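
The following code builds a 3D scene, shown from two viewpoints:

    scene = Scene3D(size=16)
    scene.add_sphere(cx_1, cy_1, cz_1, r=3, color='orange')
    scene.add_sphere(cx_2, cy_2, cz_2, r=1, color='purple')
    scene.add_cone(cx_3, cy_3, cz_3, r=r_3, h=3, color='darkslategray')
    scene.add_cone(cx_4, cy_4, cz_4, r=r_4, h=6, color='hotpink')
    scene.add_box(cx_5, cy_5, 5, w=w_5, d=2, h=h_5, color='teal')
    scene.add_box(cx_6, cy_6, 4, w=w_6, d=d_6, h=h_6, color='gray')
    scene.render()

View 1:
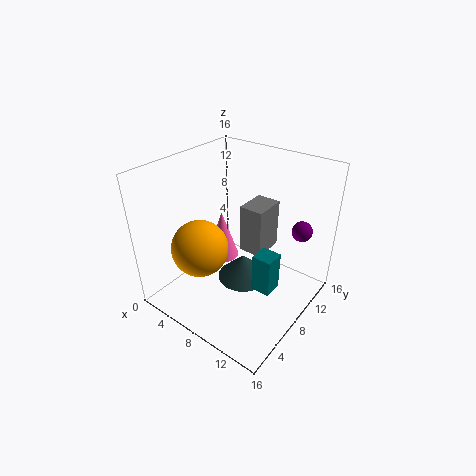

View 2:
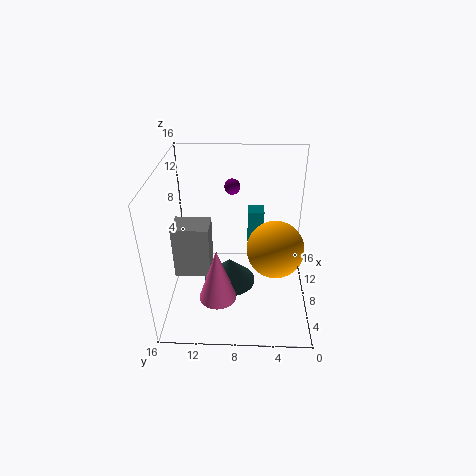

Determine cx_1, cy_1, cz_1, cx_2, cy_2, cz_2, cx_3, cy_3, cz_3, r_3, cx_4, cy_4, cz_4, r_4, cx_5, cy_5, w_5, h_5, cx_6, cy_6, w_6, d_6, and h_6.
cx_1 = 6; cy_1 = 4; cz_1 = 8; cx_2 = 15; cy_2 = 9; cz_2 = 11; cx_3 = 8; cy_3 = 9; cz_3 = 2; r_3 = 3; cx_4 = 4; cy_4 = 10; cz_4 = 3; r_4 = 2; cx_5 = 12; cy_5 = 5; w_5 = 2; h_5 = 4; cx_6 = 6; cy_6 = 11; w_6 = 3; d_6 = 4; h_6 = 6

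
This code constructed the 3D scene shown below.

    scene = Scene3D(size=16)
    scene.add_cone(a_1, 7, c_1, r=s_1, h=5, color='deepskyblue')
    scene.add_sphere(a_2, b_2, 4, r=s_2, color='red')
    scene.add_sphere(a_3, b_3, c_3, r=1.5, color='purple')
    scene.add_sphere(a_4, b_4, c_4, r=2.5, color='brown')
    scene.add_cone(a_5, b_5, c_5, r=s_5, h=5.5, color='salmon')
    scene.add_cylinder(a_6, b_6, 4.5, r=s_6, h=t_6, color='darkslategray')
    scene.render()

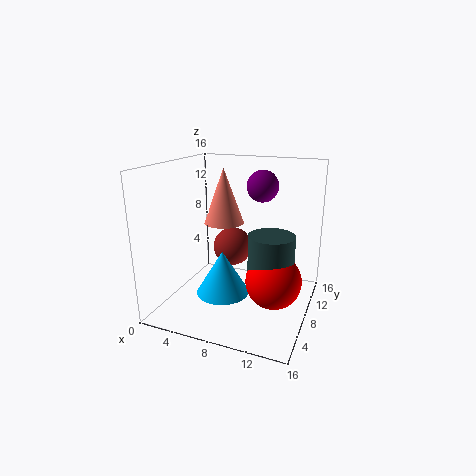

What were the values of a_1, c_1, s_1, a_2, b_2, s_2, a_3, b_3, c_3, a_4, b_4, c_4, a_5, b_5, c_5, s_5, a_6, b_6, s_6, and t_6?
a_1 = 6.5, c_1 = 1.5, s_1 = 3, a_2 = 12.5, b_2 = 7, s_2 = 3, a_3 = 11.5, b_3 = 5.5, c_3 = 14.5, a_4 = 5, b_4 = 13.5, c_4 = 4.5, a_5 = 7.5, b_5 = 5.5, c_5 = 10.5, s_5 = 2, a_6 = 12, b_6 = 7.5, s_6 = 2.5, t_6 = 4.5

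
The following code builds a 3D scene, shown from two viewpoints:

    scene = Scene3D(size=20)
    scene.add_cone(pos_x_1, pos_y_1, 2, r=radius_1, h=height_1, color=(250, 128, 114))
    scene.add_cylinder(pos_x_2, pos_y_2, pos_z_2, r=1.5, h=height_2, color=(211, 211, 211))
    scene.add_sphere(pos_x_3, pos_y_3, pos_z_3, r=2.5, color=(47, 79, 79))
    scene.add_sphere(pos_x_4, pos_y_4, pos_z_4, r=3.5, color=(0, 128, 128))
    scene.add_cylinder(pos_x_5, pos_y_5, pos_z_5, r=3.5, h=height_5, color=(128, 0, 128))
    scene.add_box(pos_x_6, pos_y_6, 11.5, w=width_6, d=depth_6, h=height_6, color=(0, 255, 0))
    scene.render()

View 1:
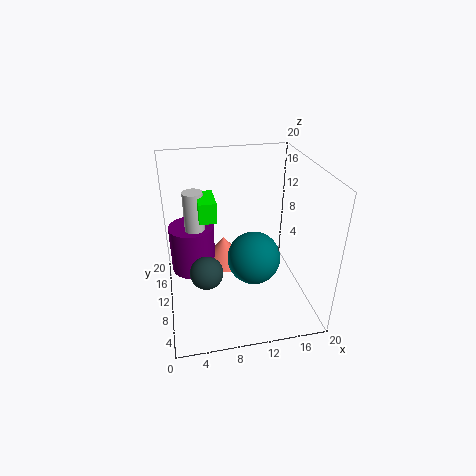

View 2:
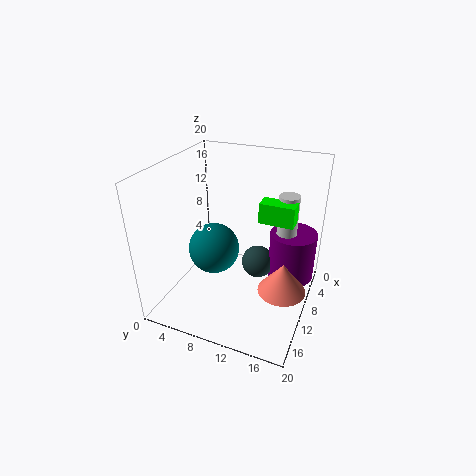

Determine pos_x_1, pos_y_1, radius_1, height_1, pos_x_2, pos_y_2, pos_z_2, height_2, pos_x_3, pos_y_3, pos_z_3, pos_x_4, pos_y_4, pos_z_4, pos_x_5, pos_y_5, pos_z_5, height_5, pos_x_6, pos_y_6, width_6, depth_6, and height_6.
pos_x_1 = 9, pos_y_1 = 16.5, radius_1 = 3.5, height_1 = 4.5, pos_x_2 = 4.5, pos_y_2 = 15.5, pos_z_2 = 7, height_2 = 8, pos_x_3 = 5.5, pos_y_3 = 11.5, pos_z_3 = 3.5, pos_x_4 = 11.5, pos_y_4 = 7, pos_z_4 = 8.5, pos_x_5 = 4, pos_y_5 = 16.5, pos_z_5 = 1.5, height_5 = 7.5, pos_x_6 = 5, pos_y_6 = 12, width_6 = 2.5, depth_6 = 5, height_6 = 3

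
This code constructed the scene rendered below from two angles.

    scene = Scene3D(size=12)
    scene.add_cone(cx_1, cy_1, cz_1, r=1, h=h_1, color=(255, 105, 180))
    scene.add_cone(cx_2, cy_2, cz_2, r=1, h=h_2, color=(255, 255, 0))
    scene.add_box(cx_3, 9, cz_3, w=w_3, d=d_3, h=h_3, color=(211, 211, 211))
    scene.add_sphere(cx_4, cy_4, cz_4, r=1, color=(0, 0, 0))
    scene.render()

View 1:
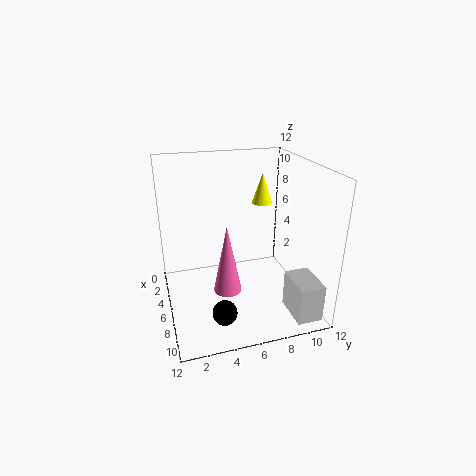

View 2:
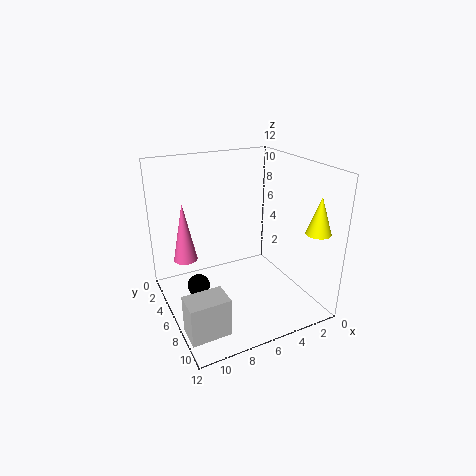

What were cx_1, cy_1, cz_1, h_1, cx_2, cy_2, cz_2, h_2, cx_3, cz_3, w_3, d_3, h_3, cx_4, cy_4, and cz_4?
cx_1 = 10; cy_1 = 4; cz_1 = 4; h_1 = 5; cx_2 = 1; cy_2 = 10; cz_2 = 7; h_2 = 3; cx_3 = 9; cz_3 = 1; w_3 = 3; d_3 = 2; h_3 = 3; cx_4 = 9; cy_4 = 4; cz_4 = 1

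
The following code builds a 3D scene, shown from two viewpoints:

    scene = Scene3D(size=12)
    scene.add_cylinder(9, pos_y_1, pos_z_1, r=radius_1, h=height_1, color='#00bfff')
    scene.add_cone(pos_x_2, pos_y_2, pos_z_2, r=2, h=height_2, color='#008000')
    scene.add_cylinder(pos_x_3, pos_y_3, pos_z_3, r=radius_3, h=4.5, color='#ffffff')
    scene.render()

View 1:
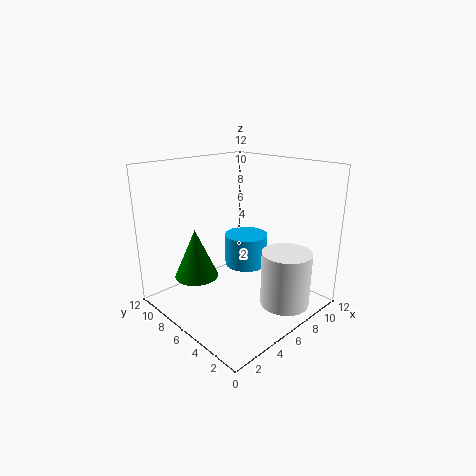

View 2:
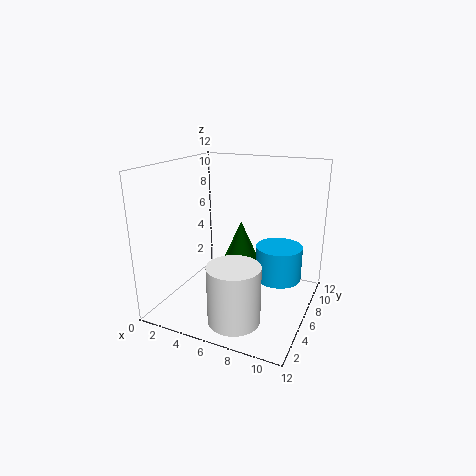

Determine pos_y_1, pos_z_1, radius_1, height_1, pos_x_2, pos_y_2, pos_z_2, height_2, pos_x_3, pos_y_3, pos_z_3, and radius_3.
pos_y_1 = 8, pos_z_1 = 2, radius_1 = 2, height_1 = 3, pos_x_2 = 4.5, pos_y_2 = 10, pos_z_2 = 1.5, height_2 = 4.5, pos_x_3 = 7.5, pos_y_3 = 2, pos_z_3 = 1, radius_3 = 2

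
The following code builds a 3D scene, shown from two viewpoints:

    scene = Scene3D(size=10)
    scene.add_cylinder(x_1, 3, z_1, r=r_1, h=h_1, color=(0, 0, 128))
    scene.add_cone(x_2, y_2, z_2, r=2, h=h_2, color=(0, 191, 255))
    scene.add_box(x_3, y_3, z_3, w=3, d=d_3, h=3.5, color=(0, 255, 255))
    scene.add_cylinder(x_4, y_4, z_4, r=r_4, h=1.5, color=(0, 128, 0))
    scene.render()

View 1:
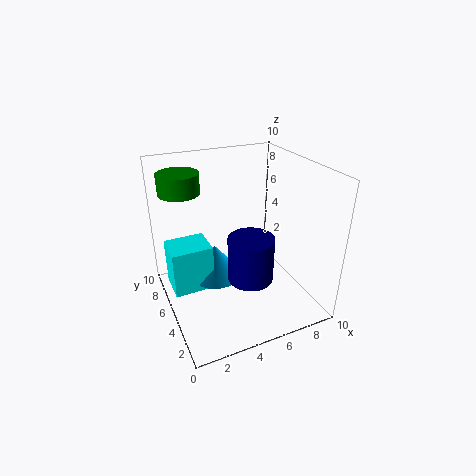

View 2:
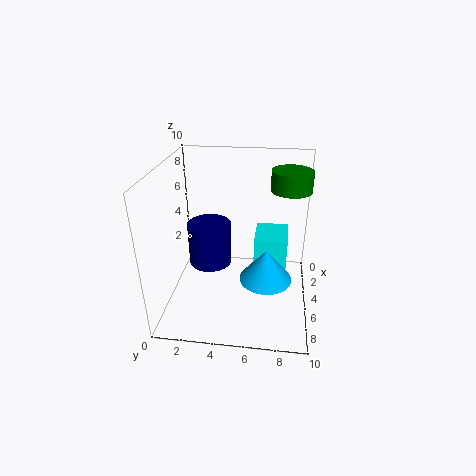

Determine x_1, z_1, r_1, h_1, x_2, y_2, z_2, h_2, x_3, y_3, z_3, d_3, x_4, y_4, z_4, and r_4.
x_1 = 5; z_1 = 3; r_1 = 1.5; h_1 = 3; x_2 = 4; y_2 = 7; z_2 = 1; h_2 = 2.5; x_3 = 0.5; y_3 = 6; z_3 = 0.5; d_3 = 2.5; x_4 = 2; y_4 = 8.5; z_4 = 7.5; r_4 = 1.5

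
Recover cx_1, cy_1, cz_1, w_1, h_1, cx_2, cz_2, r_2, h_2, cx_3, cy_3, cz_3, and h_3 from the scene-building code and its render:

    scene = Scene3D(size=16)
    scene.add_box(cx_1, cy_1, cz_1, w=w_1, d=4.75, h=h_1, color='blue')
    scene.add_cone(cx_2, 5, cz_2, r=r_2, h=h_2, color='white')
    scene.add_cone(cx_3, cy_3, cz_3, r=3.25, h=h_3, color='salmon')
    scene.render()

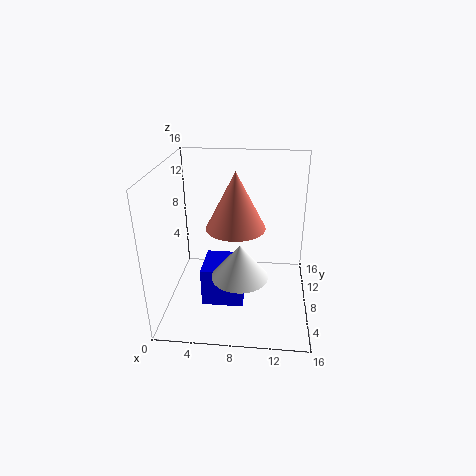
cx_1 = 4; cy_1 = 5.75; cz_1 = 0.25; w_1 = 4.75; h_1 = 4.5; cx_2 = 8.5; cz_2 = 5; r_2 = 3; h_2 = 3.75; cx_3 = 7.75; cy_3 = 8; cz_3 = 9.25; h_3 = 6.25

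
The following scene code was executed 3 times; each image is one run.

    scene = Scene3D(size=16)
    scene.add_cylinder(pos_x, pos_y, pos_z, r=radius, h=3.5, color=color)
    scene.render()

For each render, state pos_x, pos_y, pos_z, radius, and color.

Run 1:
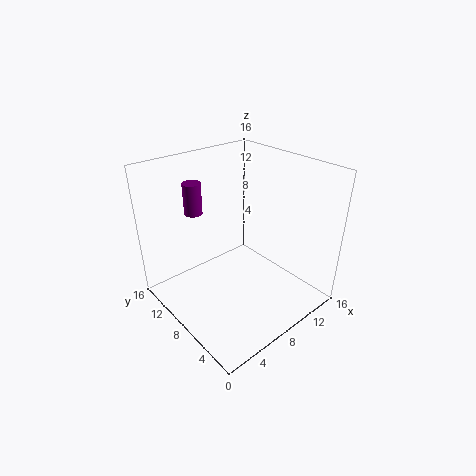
pos_x = 5
pos_y = 12
pos_z = 10.5
radius = 1
color = 'purple'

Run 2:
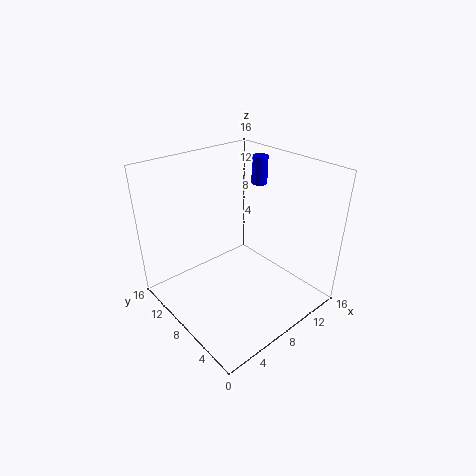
pos_x = 15
pos_y = 12
pos_z = 11.5
radius = 1
color = 'blue'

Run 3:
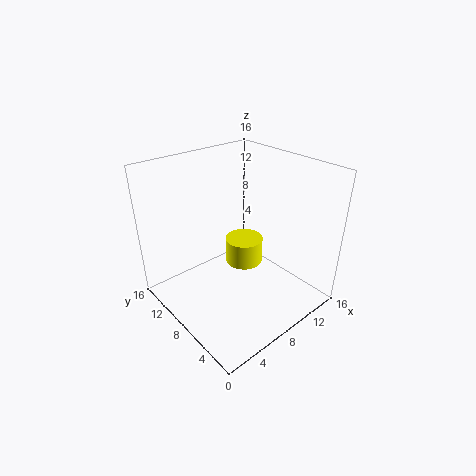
pos_x = 13
pos_y = 12.5
pos_z = 0.5
radius = 2.5
color = 'yellow'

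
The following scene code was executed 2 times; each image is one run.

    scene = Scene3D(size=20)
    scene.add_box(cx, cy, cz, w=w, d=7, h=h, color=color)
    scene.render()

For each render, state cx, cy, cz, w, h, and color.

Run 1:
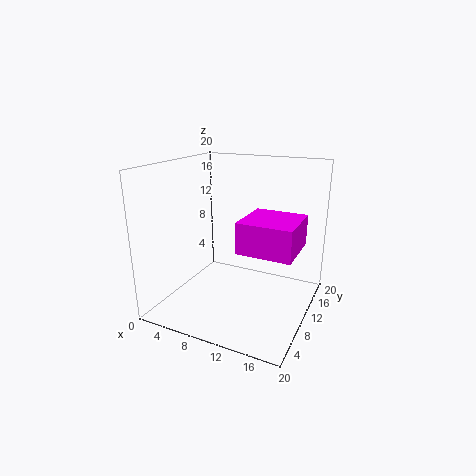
cx = 12
cy = 5
cz = 10
w = 7
h = 4
color = 'magenta'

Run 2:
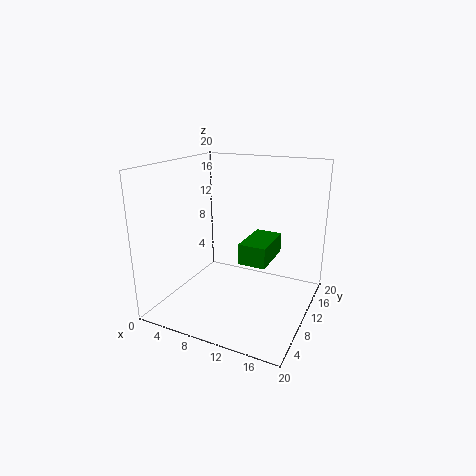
cx = 10
cy = 10
cz = 6
w = 4
h = 3
color = 'green'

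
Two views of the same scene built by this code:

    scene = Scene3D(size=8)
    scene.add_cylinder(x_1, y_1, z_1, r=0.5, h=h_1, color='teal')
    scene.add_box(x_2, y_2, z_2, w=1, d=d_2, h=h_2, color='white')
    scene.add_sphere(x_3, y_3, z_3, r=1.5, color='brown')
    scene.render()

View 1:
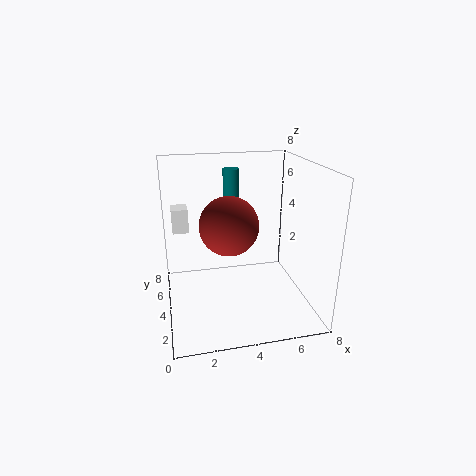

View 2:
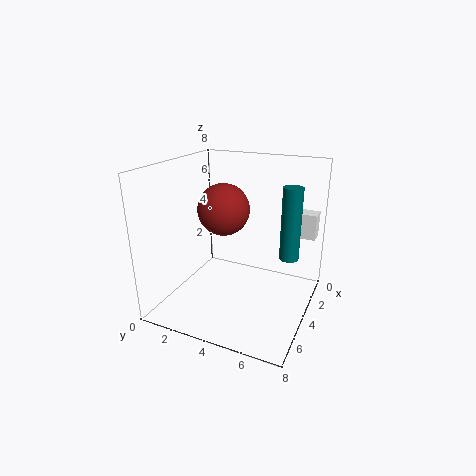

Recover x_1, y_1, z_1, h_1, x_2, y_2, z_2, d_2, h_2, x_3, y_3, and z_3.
x_1 = 4.25; y_1 = 7; z_1 = 3.5; h_1 = 3.75; x_2 = 0.5; y_2 = 6.5; z_2 = 3.5; d_2 = 1.25; h_2 = 1.5; x_3 = 3.25; y_3 = 2.75; z_3 = 5.25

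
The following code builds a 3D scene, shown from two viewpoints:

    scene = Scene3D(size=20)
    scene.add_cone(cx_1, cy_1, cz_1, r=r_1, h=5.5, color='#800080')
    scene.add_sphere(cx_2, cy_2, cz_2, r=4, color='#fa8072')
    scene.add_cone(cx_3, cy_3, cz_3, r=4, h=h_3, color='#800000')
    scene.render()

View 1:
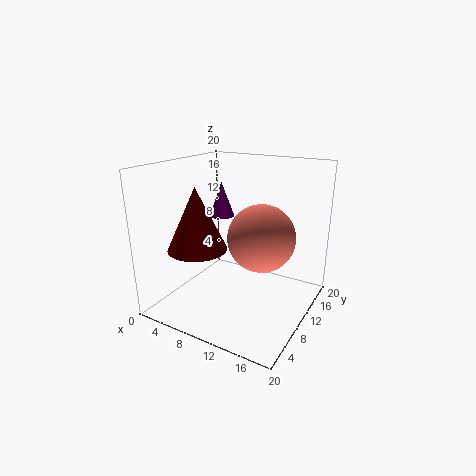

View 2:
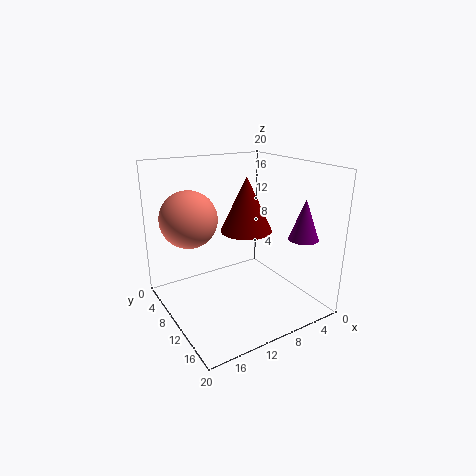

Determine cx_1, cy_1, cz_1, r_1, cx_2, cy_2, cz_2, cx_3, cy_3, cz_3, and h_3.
cx_1 = 3.5; cy_1 = 16; cz_1 = 10.5; r_1 = 2; cx_2 = 15.5; cy_2 = 6; cz_2 = 12.5; cx_3 = 6; cy_3 = 6; cz_3 = 9; h_3 = 8.5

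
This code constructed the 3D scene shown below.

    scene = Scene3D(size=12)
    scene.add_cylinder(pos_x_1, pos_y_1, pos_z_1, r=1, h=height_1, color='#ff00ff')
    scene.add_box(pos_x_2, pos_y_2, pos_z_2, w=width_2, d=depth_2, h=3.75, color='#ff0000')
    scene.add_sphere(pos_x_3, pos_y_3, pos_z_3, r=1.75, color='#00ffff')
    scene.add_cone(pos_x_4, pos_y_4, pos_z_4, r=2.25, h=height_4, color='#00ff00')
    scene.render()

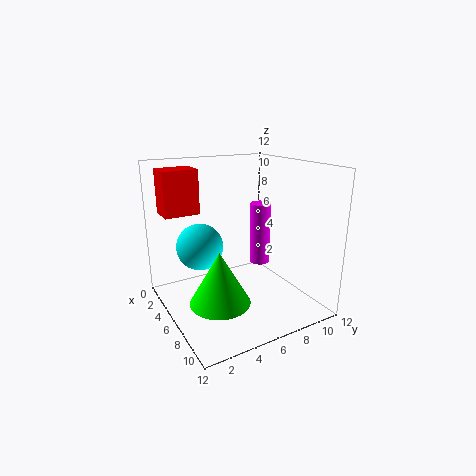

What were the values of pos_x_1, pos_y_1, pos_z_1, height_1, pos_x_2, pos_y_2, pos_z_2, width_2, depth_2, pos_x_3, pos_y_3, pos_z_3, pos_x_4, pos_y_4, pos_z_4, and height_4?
pos_x_1 = 3; pos_y_1 = 10.25; pos_z_1 = 1.75; height_1 = 6; pos_x_2 = 1.25; pos_y_2 = 0.75; pos_z_2 = 7.75; width_2 = 2.25; depth_2 = 3; pos_x_3 = 6.75; pos_y_3 = 2.25; pos_z_3 = 6.25; pos_x_4 = 9; pos_y_4 = 2.75; pos_z_4 = 2.5; height_4 = 4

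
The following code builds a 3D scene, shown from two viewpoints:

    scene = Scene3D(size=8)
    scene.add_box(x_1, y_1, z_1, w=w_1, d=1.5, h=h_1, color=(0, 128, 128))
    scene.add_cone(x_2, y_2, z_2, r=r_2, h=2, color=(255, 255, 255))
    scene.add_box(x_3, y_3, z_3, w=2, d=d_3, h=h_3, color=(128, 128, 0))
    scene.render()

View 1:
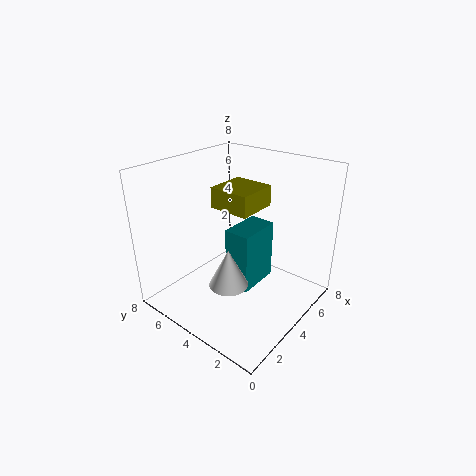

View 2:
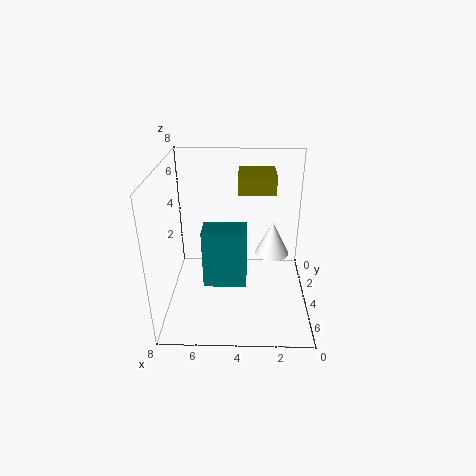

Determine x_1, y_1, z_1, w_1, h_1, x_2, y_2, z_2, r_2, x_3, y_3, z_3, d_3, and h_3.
x_1 = 3.5, y_1 = 3, z_1 = 1, w_1 = 2.5, h_1 = 3.5, x_2 = 2, y_2 = 3, z_2 = 2.5, r_2 = 1, x_3 = 2, y_3 = 2, z_3 = 6.5, d_3 = 2, h_3 = 1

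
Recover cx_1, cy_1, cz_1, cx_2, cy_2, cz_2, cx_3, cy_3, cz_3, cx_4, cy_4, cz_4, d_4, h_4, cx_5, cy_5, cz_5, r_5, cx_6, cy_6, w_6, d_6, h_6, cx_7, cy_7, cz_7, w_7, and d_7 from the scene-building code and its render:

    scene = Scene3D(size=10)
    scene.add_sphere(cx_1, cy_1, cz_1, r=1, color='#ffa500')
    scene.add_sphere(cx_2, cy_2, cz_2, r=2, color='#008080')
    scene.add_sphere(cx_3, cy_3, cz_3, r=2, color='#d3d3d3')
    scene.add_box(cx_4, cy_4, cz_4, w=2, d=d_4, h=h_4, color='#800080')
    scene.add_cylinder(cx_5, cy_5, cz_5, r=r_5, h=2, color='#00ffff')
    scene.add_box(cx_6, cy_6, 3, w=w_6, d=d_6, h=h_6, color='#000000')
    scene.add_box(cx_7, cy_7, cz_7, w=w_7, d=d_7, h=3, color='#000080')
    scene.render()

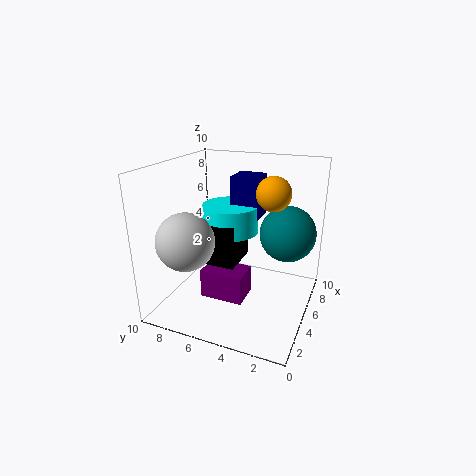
cx_1 = 3, cy_1 = 2, cz_1 = 9, cx_2 = 7, cy_2 = 2, cz_2 = 5, cx_3 = 3, cy_3 = 8, cz_3 = 5, cx_4 = 3, cy_4 = 4, cz_4 = 1, d_4 = 3, h_4 = 2, cx_5 = 6, cy_5 = 6, cz_5 = 5, r_5 = 2, cx_6 = 4, cy_6 = 5, w_6 = 3, d_6 = 3, h_6 = 3, cx_7 = 6, cy_7 = 4, cz_7 = 6, w_7 = 2, d_7 = 2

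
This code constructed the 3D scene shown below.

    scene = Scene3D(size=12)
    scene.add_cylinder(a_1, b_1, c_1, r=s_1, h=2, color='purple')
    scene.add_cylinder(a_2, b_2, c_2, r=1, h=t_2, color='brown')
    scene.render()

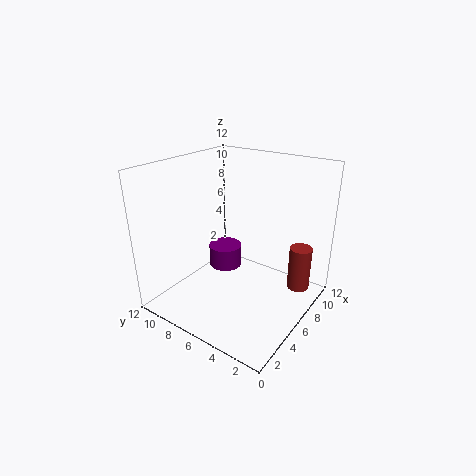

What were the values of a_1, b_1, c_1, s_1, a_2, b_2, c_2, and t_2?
a_1 = 7.5, b_1 = 8.5, c_1 = 2, s_1 = 1.5, a_2 = 10, b_2 = 2, c_2 = 0.5, t_2 = 4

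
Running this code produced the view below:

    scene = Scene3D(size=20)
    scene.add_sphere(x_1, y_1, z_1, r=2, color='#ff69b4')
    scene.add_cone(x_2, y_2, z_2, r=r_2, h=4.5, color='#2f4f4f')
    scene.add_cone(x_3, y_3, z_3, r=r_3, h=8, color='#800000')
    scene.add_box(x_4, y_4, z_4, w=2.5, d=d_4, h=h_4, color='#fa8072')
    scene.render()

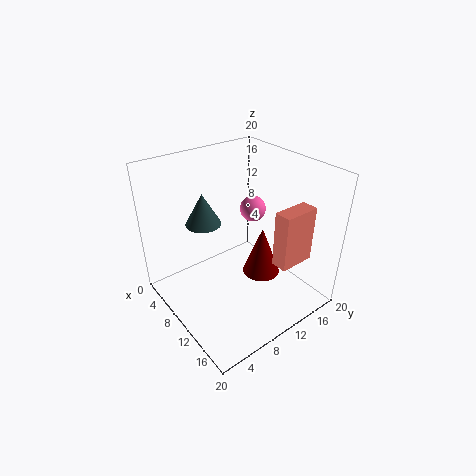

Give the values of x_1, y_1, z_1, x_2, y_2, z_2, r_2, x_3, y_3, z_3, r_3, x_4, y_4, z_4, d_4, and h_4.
x_1 = 6
y_1 = 16
z_1 = 11
x_2 = 6
y_2 = 7
z_2 = 11.5
r_2 = 2.5
x_3 = 8.5
y_3 = 16
z_3 = 0.5
r_3 = 3
x_4 = 12.5
y_4 = 14.5
z_4 = 5
d_4 = 5.5
h_4 = 8.5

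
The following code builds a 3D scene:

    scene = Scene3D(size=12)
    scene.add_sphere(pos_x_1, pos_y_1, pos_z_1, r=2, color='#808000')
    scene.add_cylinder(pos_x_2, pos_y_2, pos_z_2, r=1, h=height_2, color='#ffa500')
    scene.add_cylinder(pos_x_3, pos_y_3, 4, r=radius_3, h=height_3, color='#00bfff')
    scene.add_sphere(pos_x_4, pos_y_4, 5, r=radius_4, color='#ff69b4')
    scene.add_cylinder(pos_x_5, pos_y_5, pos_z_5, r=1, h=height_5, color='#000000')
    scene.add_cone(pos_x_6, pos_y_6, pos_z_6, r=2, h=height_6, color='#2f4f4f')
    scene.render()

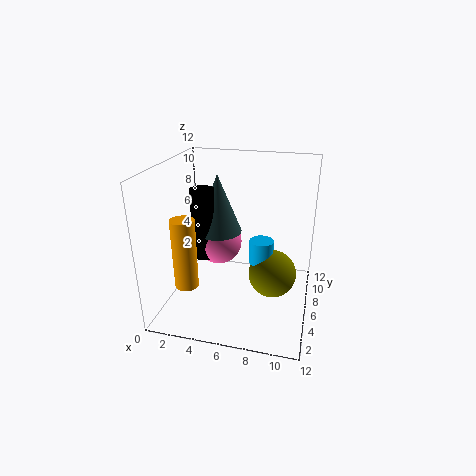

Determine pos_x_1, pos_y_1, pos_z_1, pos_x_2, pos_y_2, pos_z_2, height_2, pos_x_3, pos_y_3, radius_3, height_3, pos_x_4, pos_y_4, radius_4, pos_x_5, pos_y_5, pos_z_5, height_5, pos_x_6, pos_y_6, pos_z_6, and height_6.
pos_x_1 = 9
pos_y_1 = 6
pos_z_1 = 3
pos_x_2 = 2
pos_y_2 = 4
pos_z_2 = 2
height_2 = 6
pos_x_3 = 8
pos_y_3 = 6
radius_3 = 1
height_3 = 2
pos_x_4 = 4
pos_y_4 = 7
radius_4 = 2
pos_x_5 = 3
pos_y_5 = 6
pos_z_5 = 4
height_5 = 6
pos_x_6 = 4
pos_y_6 = 7
pos_z_6 = 6
height_6 = 5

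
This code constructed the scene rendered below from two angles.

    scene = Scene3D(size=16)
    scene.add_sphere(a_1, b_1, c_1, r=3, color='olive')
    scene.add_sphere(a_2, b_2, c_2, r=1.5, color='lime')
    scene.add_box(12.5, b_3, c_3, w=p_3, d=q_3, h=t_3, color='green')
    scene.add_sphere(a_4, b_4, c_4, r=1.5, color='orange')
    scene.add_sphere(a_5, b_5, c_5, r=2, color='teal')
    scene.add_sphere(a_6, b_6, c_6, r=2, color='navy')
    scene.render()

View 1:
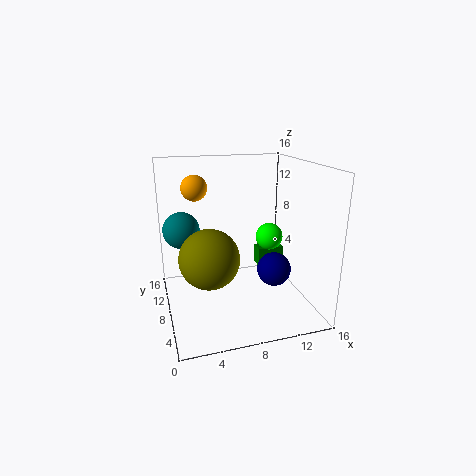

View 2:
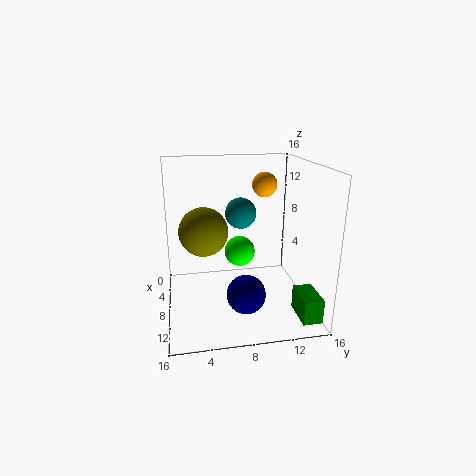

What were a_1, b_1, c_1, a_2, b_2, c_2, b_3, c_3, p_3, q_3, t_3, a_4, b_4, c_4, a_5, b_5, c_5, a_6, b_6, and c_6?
a_1 = 4
b_1 = 4.5
c_1 = 7.5
a_2 = 11.5
b_2 = 7.5
c_2 = 8
b_3 = 13
c_3 = 1.5
p_3 = 3.5
q_3 = 2
t_3 = 2.5
a_4 = 4
b_4 = 12
c_4 = 13
a_5 = 2
b_5 = 9.5
c_5 = 9
a_6 = 12.5
b_6 = 8
c_6 = 3.5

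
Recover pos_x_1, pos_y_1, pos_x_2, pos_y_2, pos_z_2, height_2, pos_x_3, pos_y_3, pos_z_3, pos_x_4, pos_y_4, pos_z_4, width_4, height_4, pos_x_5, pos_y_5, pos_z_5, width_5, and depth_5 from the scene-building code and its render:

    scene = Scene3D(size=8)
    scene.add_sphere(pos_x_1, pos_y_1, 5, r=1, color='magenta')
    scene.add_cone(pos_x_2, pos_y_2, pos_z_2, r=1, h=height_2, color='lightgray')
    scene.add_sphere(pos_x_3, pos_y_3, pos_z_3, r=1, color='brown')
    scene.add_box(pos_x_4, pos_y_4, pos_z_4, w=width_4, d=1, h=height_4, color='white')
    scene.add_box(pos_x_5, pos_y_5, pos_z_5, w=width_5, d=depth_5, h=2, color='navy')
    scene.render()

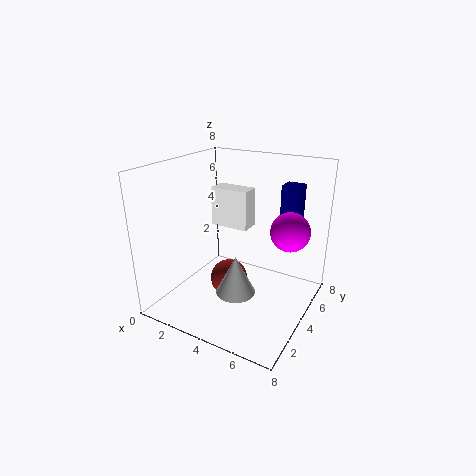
pos_x_1 = 7, pos_y_1 = 4, pos_x_2 = 5, pos_y_2 = 2, pos_z_2 = 2, height_2 = 2, pos_x_3 = 4, pos_y_3 = 3, pos_z_3 = 2, pos_x_4 = 3, pos_y_4 = 3, pos_z_4 = 5, width_4 = 2, height_4 = 2, pos_x_5 = 6, pos_y_5 = 5, pos_z_5 = 5, width_5 = 1, depth_5 = 1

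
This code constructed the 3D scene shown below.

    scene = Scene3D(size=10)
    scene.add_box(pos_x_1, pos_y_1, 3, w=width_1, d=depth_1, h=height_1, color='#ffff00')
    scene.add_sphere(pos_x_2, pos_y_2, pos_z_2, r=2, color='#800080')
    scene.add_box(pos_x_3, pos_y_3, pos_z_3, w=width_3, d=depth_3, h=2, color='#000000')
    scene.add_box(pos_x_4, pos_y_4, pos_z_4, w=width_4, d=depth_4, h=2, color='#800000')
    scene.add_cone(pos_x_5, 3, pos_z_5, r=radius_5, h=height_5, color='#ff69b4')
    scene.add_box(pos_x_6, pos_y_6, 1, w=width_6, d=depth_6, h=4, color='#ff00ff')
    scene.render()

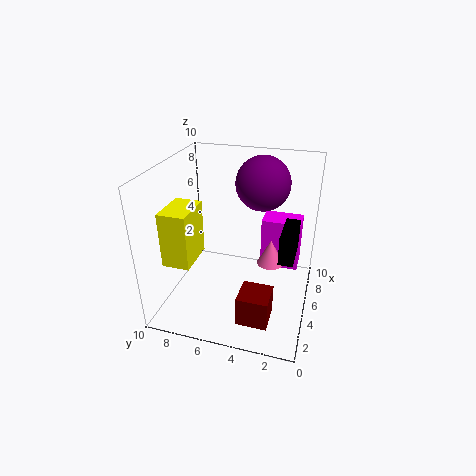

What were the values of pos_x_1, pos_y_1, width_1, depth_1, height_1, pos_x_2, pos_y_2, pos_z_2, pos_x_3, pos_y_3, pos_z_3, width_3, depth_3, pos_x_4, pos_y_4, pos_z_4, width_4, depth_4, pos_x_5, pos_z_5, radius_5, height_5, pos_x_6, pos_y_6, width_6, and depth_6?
pos_x_1 = 3; pos_y_1 = 8; width_1 = 3; depth_1 = 2; height_1 = 4; pos_x_2 = 8; pos_y_2 = 4; pos_z_2 = 8; pos_x_3 = 4; pos_y_3 = 1; pos_z_3 = 4; width_3 = 3; depth_3 = 1; pos_x_4 = 1; pos_y_4 = 2; pos_z_4 = 1; width_4 = 2; depth_4 = 2; pos_x_5 = 7; pos_z_5 = 2; radius_5 = 1; height_5 = 2; pos_x_6 = 8; pos_y_6 = 1; width_6 = 2; depth_6 = 3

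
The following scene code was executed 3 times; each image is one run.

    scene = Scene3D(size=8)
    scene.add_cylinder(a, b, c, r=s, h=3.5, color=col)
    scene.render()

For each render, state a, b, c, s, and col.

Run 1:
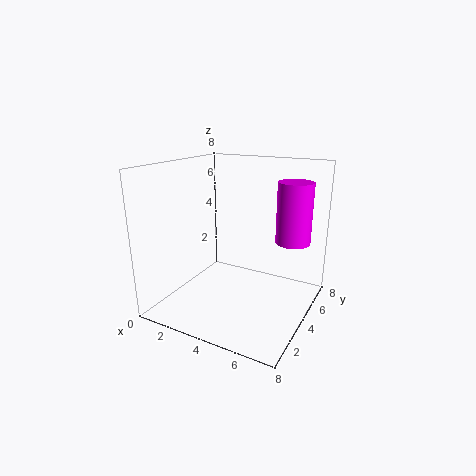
a = 6.5, b = 6, c = 3.5, s = 1, col = 'magenta'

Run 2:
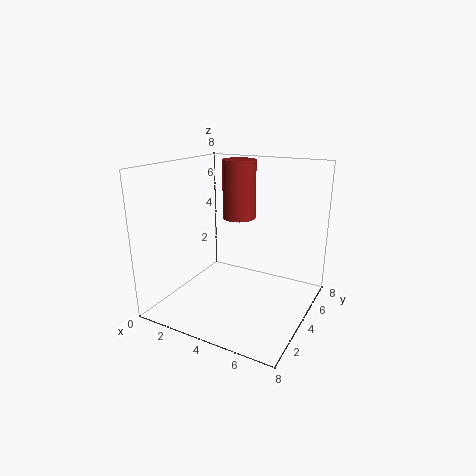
a = 3, b = 6, c = 4.5, s = 1, col = 'brown'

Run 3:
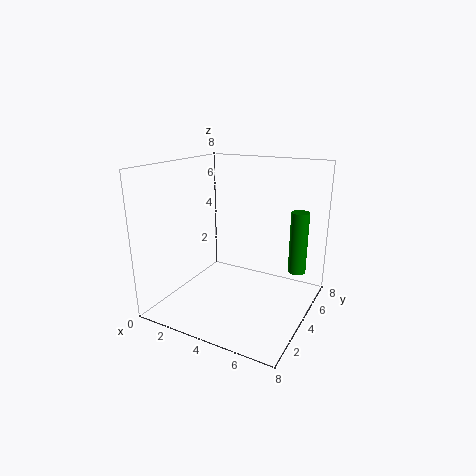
a = 7, b = 5.5, c = 2, s = 0.5, col = 'green'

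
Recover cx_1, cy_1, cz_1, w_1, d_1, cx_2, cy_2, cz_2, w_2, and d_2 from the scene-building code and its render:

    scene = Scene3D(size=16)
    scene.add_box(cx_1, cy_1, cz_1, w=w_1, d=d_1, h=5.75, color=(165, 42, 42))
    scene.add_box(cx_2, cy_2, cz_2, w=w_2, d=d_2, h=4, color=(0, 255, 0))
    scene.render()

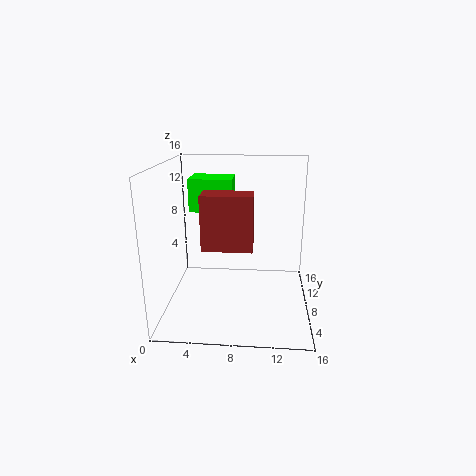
cx_1 = 4.5, cy_1 = 4.5, cz_1 = 7.75, w_1 = 5.25, d_1 = 2.75, cx_2 = 1.75, cy_2 = 11.5, cz_2 = 9.75, w_2 = 5.25, d_2 = 4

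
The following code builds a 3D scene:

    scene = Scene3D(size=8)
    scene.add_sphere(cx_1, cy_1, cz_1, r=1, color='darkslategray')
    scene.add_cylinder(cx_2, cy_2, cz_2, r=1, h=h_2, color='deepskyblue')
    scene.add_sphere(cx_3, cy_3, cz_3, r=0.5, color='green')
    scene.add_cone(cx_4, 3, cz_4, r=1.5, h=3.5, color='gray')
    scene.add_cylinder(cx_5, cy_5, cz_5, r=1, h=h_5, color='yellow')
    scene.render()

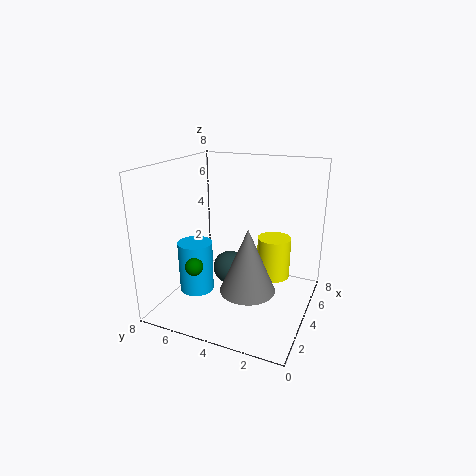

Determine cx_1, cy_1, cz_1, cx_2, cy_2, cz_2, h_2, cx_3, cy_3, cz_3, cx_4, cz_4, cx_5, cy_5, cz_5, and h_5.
cx_1 = 5; cy_1 = 5; cz_1 = 1.5; cx_2 = 3.5; cy_2 = 6.5; cz_2 = 0.5; h_2 = 3; cx_3 = 2.5; cy_3 = 6; cz_3 = 2.5; cx_4 = 3; cz_4 = 1.5; cx_5 = 6; cy_5 = 2.5; cz_5 = 1; h_5 = 2.5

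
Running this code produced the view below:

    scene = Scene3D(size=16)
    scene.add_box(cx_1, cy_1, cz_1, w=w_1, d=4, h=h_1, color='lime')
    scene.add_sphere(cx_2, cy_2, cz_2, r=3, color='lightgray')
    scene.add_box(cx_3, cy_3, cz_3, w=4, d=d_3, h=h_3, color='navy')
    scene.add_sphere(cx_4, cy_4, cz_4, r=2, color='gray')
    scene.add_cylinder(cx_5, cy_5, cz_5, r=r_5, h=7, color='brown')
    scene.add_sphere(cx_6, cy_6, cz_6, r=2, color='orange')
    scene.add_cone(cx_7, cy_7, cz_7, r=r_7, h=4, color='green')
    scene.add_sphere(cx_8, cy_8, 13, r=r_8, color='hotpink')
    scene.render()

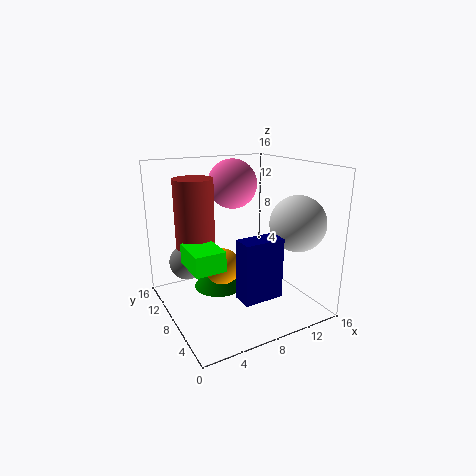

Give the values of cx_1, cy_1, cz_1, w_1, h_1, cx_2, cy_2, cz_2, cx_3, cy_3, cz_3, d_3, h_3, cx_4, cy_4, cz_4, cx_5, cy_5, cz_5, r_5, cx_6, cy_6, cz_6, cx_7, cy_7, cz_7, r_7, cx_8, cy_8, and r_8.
cx_1 = 1, cy_1 = 3, cz_1 = 7, w_1 = 3, h_1 = 2, cx_2 = 13, cy_2 = 4, cz_2 = 10, cx_3 = 5, cy_3 = 1, cz_3 = 4, d_3 = 2, h_3 = 6, cx_4 = 3, cy_4 = 11, cz_4 = 5, cx_5 = 3, cy_5 = 8, cz_5 = 8, r_5 = 2, cx_6 = 6, cy_6 = 8, cz_6 = 5, cx_7 = 7, cy_7 = 11, cz_7 = 1, r_7 = 3, cx_8 = 10, cy_8 = 13, r_8 = 3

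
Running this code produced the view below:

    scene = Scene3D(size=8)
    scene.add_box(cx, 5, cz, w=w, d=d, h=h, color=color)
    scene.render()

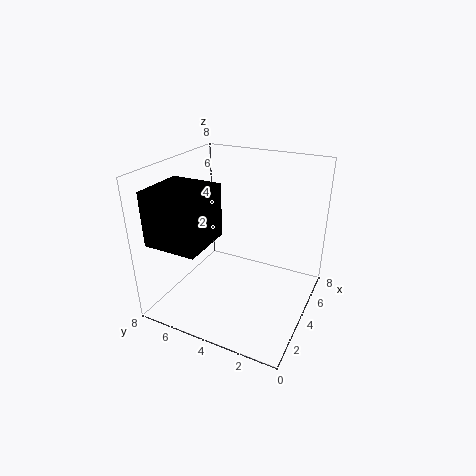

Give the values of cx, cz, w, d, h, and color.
cx = 1, cz = 4, w = 3, d = 3, h = 3, color = 'black'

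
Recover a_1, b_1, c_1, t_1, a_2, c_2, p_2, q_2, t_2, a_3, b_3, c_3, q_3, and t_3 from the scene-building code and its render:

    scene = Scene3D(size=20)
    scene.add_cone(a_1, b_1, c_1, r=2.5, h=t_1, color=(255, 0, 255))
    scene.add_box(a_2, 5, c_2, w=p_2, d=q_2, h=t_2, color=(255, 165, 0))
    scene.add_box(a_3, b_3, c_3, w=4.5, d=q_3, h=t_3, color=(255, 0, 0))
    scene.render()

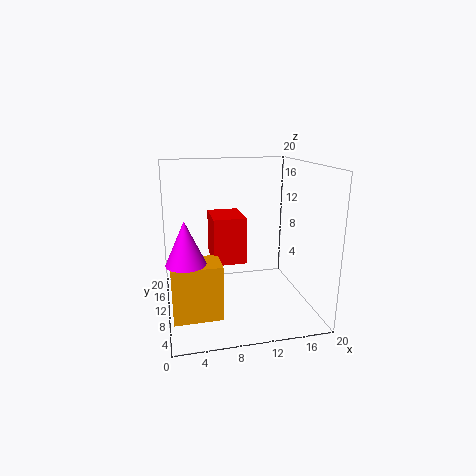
a_1 = 2.5, b_1 = 6, c_1 = 8.5, t_1 = 5.5, a_2 = 0.5, c_2 = 0.5, p_2 = 6.5, q_2 = 4.5, t_2 = 7.5, a_3 = 6.5, b_3 = 9, c_3 = 6.5, q_3 = 6, t_3 = 6.5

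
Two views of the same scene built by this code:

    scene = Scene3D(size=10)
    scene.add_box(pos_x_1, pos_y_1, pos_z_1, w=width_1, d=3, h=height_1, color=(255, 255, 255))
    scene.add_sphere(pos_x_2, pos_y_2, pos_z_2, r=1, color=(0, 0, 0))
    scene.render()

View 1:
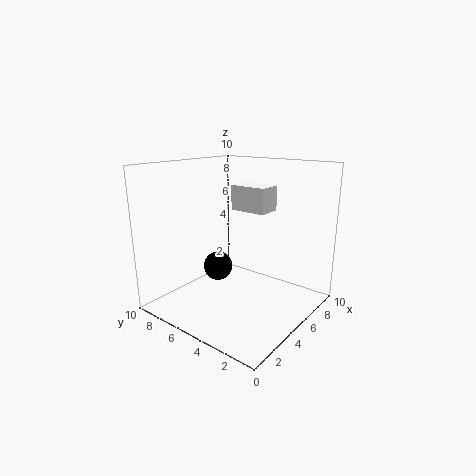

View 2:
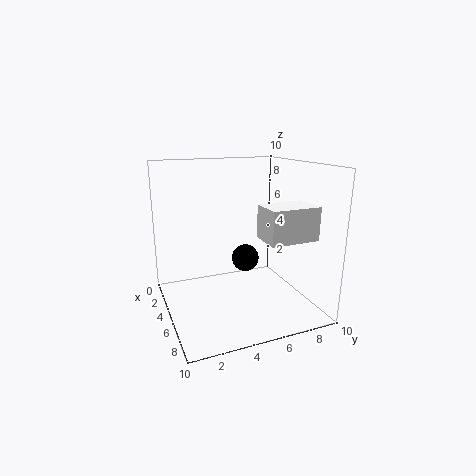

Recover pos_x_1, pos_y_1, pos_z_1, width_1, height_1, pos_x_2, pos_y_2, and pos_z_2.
pos_x_1 = 8
pos_y_1 = 5
pos_z_1 = 6
width_1 = 2
height_1 = 2
pos_x_2 = 4
pos_y_2 = 6
pos_z_2 = 3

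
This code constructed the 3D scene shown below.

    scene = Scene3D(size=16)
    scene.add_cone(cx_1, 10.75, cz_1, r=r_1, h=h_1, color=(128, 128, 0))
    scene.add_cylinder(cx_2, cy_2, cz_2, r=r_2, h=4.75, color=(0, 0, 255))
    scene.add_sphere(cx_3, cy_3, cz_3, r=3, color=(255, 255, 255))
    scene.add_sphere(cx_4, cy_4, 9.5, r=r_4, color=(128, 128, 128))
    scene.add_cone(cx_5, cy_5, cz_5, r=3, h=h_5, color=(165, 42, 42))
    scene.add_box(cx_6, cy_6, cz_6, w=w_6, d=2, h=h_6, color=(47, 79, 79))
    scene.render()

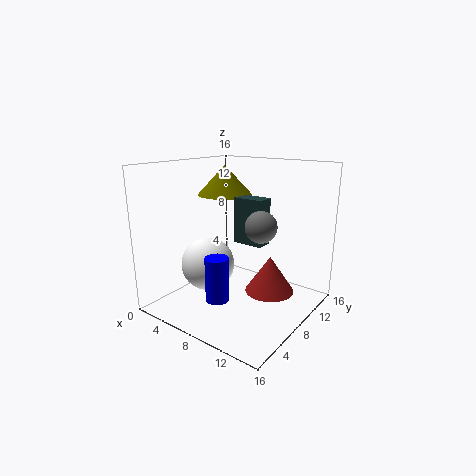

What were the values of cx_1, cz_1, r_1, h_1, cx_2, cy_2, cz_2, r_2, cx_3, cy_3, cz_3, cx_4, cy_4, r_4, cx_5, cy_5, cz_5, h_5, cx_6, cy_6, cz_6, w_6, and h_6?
cx_1 = 4, cz_1 = 12, r_1 = 3.25, h_1 = 3.5, cx_2 = 8.25, cy_2 = 4, cz_2 = 2.25, r_2 = 1.25, cx_3 = 5, cy_3 = 6.25, cz_3 = 4.75, cx_4 = 10.5, cy_4 = 8.75, r_4 = 1.75, cx_5 = 9.75, cy_5 = 12.25, cz_5 = 0.25, h_5 = 4.5, cx_6 = 6.75, cy_6 = 9, cz_6 = 7, w_6 = 3.5, h_6 = 5.25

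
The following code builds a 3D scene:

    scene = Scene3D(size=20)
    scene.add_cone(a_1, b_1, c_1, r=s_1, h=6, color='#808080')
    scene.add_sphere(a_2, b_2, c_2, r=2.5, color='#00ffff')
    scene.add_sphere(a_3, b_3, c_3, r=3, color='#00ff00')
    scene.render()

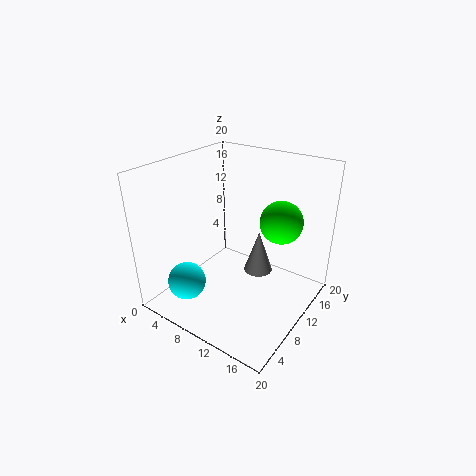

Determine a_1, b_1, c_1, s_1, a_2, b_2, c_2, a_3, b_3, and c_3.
a_1 = 12.5, b_1 = 11.5, c_1 = 5, s_1 = 2, a_2 = 6.5, b_2 = 3, c_2 = 5.5, a_3 = 14.5, b_3 = 14, c_3 = 12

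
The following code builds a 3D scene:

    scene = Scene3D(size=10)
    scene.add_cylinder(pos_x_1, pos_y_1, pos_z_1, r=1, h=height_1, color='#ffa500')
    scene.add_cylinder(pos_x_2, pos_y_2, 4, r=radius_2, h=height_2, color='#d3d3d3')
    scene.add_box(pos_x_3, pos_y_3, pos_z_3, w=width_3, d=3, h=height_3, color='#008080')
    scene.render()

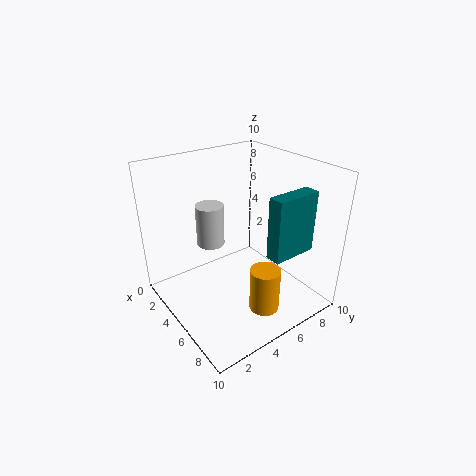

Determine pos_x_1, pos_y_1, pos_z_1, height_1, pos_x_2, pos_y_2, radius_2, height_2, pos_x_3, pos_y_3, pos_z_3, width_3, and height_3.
pos_x_1 = 8, pos_y_1 = 5, pos_z_1 = 1, height_1 = 3, pos_x_2 = 3, pos_y_2 = 4, radius_2 = 1, height_2 = 3, pos_x_3 = 8, pos_y_3 = 5, pos_z_3 = 5, width_3 = 1, height_3 = 4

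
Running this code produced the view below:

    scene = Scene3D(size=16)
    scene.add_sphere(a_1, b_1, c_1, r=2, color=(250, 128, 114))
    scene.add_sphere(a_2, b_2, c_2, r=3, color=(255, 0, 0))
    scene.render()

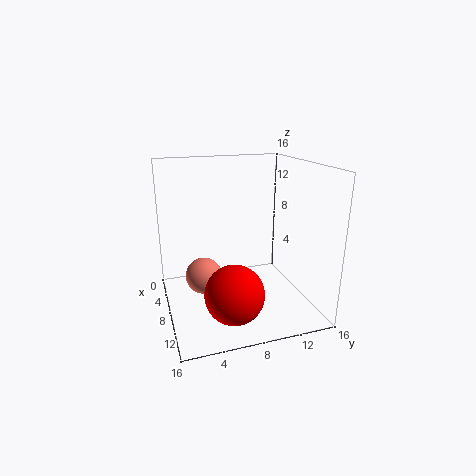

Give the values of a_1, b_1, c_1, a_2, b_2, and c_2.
a_1 = 8
b_1 = 4
c_1 = 4
a_2 = 13
b_2 = 6
c_2 = 4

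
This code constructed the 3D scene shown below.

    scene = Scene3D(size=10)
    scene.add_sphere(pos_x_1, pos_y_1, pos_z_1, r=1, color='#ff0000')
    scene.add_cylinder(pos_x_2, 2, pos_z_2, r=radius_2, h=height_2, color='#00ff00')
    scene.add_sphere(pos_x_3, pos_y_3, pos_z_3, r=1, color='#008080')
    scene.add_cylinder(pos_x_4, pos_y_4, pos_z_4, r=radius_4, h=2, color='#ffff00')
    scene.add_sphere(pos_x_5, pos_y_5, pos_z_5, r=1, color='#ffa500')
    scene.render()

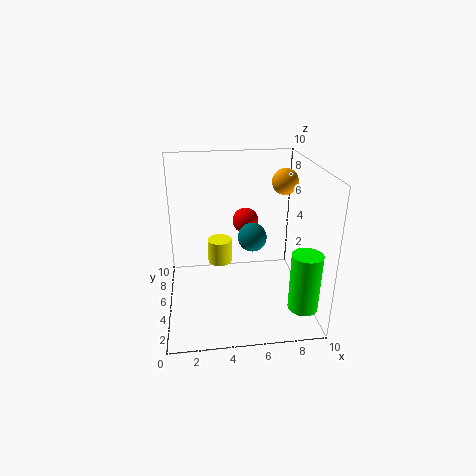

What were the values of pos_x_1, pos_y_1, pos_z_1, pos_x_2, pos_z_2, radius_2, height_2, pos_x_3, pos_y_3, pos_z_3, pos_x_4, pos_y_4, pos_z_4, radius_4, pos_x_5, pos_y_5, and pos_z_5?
pos_x_1 = 6; pos_y_1 = 8; pos_z_1 = 5; pos_x_2 = 9; pos_z_2 = 1; radius_2 = 1; height_2 = 4; pos_x_3 = 6; pos_y_3 = 5; pos_z_3 = 5; pos_x_4 = 4; pos_y_4 = 9; pos_z_4 = 1; radius_4 = 1; pos_x_5 = 9; pos_y_5 = 8; pos_z_5 = 8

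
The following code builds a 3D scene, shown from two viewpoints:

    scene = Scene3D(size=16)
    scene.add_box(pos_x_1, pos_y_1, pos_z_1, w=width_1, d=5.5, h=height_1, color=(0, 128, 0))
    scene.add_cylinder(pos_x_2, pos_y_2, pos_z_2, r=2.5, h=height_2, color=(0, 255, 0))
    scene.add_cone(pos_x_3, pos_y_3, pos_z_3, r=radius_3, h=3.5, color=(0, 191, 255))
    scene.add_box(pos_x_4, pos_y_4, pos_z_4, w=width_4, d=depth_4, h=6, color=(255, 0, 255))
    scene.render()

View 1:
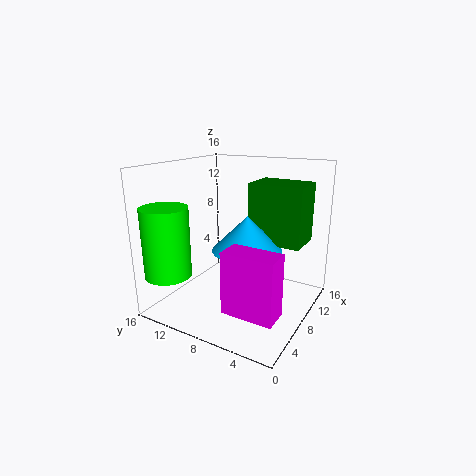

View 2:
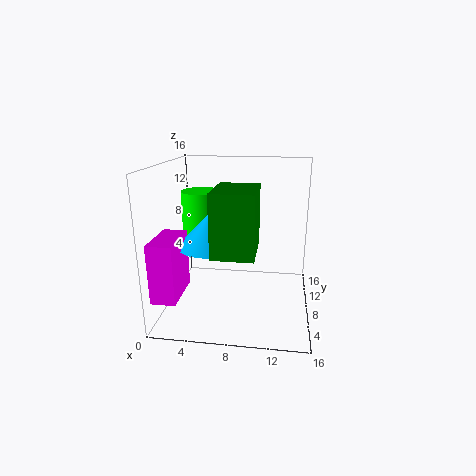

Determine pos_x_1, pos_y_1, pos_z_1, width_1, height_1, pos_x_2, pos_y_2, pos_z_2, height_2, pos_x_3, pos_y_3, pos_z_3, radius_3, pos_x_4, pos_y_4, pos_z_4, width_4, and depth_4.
pos_x_1 = 6.5
pos_y_1 = 0.5
pos_z_1 = 8.5
width_1 = 4
height_1 = 6
pos_x_2 = 2.5
pos_y_2 = 13.5
pos_z_2 = 4.5
height_2 = 7.5
pos_x_3 = 5.5
pos_y_3 = 5.5
pos_z_3 = 8
radius_3 = 3.5
pos_x_4 = 0.5
pos_y_4 = 0.5
pos_z_4 = 3.5
width_4 = 2.5
depth_4 = 5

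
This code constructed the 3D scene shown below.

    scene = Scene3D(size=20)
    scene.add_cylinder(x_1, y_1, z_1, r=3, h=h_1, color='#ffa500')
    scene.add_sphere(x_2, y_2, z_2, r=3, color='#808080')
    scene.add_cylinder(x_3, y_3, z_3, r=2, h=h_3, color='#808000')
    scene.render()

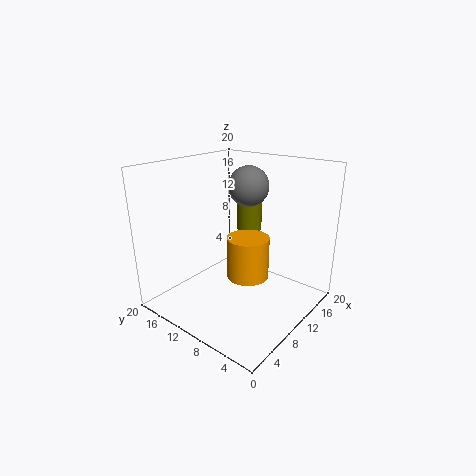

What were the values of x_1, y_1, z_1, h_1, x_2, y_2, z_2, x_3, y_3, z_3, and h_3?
x_1 = 11, y_1 = 9, z_1 = 4, h_1 = 6, x_2 = 15, y_2 = 12, z_2 = 16, x_3 = 18, y_3 = 14, z_3 = 8, h_3 = 5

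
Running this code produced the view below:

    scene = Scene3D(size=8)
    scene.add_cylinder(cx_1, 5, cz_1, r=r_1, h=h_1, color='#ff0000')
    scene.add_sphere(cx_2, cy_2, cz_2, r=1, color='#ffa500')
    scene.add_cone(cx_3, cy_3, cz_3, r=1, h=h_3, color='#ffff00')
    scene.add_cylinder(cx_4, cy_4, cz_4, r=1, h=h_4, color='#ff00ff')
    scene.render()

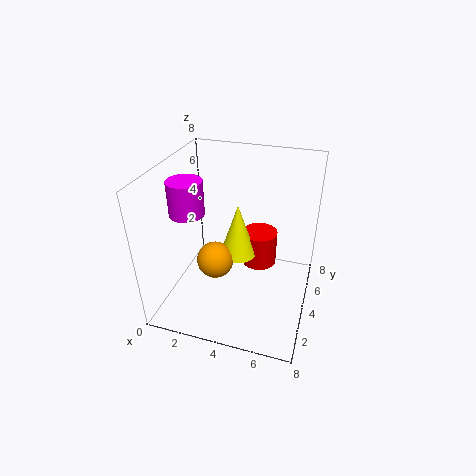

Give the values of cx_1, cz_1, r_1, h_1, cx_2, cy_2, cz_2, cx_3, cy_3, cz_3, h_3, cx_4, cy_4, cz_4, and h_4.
cx_1 = 5
cz_1 = 2
r_1 = 1
h_1 = 2
cx_2 = 3
cy_2 = 3
cz_2 = 3
cx_3 = 4
cy_3 = 4
cz_3 = 3
h_3 = 3
cx_4 = 1
cy_4 = 4
cz_4 = 5
h_4 = 2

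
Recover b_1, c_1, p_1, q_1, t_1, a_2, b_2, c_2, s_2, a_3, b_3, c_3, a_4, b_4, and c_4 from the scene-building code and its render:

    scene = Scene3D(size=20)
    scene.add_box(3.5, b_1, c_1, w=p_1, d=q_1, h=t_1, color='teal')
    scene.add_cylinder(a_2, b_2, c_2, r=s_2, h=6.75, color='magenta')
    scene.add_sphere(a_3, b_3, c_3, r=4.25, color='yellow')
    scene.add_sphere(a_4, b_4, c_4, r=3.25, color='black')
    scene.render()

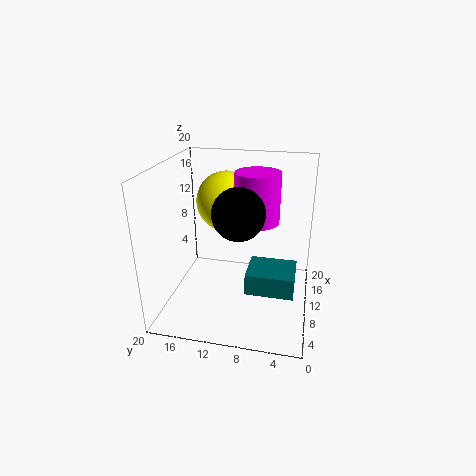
b_1 = 1.75, c_1 = 5.5, p_1 = 5, q_1 = 6, t_1 = 2.75, a_2 = 10.5, b_2 = 7.5, c_2 = 12.5, s_2 = 3, a_3 = 12.75, b_3 = 12.25, c_3 = 14.25, a_4 = 5.75, b_4 = 9, c_4 = 15.25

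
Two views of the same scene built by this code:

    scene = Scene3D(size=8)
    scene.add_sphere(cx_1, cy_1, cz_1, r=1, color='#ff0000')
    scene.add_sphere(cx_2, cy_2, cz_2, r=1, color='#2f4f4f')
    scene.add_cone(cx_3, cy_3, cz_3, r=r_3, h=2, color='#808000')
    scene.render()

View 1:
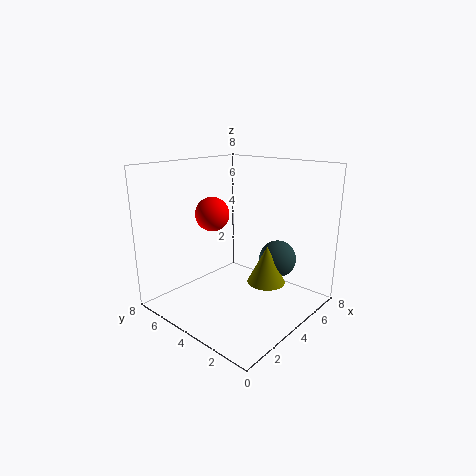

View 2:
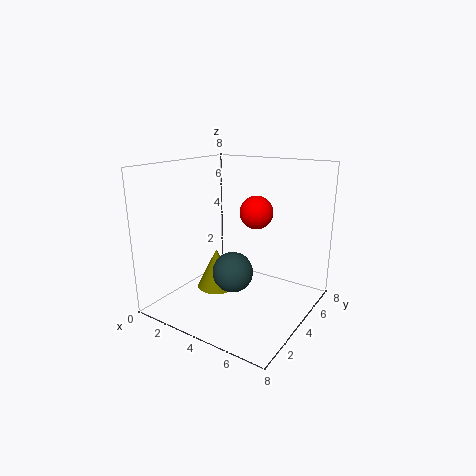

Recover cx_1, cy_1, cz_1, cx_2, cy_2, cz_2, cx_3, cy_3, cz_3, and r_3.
cx_1 = 4, cy_1 = 6, cz_1 = 5, cx_2 = 5, cy_2 = 2, cz_2 = 3, cx_3 = 4, cy_3 = 2, cz_3 = 2, r_3 = 1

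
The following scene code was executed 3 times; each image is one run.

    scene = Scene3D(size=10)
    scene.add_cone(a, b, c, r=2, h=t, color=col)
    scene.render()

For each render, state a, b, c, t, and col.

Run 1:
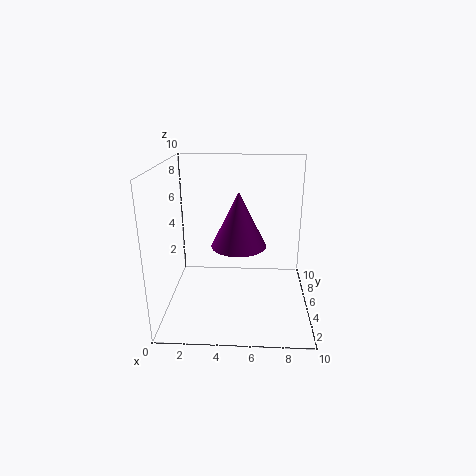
a = 5, b = 6, c = 4, t = 4, col = 'purple'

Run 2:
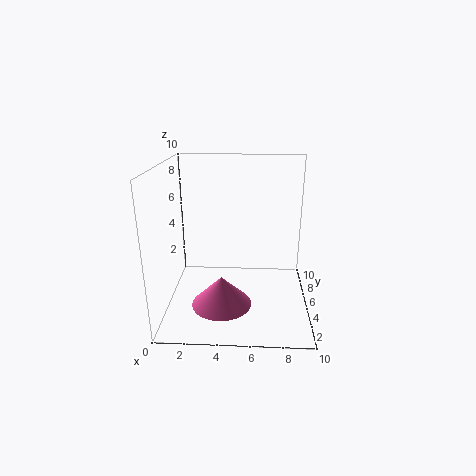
a = 4, b = 3, c = 1, t = 2, col = 'hotpink'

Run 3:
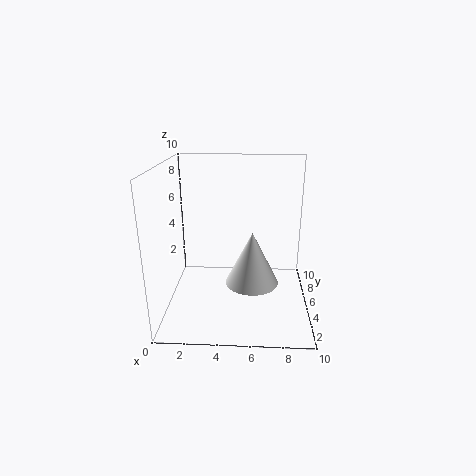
a = 6, b = 6, c = 1, t = 4, col = 'white'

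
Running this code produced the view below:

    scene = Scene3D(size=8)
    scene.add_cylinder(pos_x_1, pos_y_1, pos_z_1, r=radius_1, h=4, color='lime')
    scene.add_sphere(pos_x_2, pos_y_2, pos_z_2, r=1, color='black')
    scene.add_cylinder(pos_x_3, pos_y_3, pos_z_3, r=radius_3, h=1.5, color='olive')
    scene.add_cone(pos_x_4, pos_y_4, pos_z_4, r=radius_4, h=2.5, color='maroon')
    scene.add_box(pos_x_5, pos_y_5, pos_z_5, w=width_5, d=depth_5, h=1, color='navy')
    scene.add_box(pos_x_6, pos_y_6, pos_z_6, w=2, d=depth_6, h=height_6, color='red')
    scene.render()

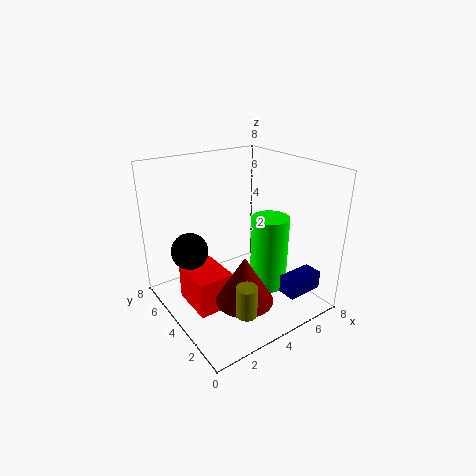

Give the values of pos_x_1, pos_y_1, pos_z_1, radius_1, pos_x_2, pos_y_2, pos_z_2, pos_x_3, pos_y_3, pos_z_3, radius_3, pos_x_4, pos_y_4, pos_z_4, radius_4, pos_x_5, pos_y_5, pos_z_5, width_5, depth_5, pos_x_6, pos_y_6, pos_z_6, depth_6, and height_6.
pos_x_1 = 5; pos_y_1 = 2.5; pos_z_1 = 1.5; radius_1 = 1; pos_x_2 = 1.5; pos_y_2 = 5; pos_z_2 = 3.5; pos_x_3 = 2; pos_y_3 = 0.5; pos_z_3 = 2; radius_3 = 0.5; pos_x_4 = 3; pos_y_4 = 2; pos_z_4 = 1.5; radius_4 = 1.5; pos_x_5 = 5; pos_y_5 = 0.5; pos_z_5 = 1.5; width_5 = 2; depth_5 = 1; pos_x_6 = 1; pos_y_6 = 3; pos_z_6 = 0.5; depth_6 = 2.5; height_6 = 2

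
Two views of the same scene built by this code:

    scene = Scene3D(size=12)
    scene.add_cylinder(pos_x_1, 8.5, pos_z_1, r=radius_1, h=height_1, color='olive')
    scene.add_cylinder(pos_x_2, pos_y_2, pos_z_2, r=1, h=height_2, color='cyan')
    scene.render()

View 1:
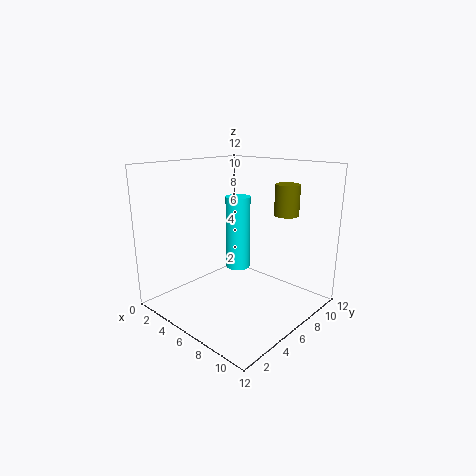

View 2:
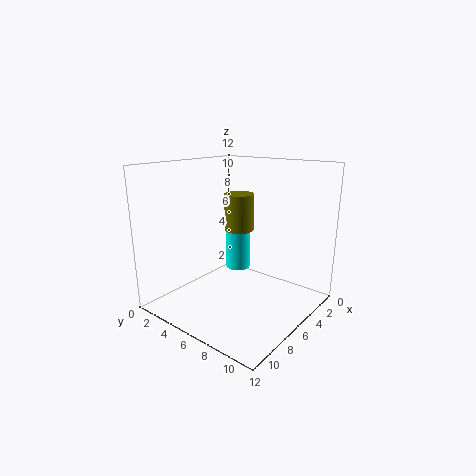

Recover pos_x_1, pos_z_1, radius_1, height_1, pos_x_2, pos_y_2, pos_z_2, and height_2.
pos_x_1 = 9; pos_z_1 = 8; radius_1 = 1; height_1 = 2.5; pos_x_2 = 6; pos_y_2 = 6; pos_z_2 = 3.5; height_2 = 6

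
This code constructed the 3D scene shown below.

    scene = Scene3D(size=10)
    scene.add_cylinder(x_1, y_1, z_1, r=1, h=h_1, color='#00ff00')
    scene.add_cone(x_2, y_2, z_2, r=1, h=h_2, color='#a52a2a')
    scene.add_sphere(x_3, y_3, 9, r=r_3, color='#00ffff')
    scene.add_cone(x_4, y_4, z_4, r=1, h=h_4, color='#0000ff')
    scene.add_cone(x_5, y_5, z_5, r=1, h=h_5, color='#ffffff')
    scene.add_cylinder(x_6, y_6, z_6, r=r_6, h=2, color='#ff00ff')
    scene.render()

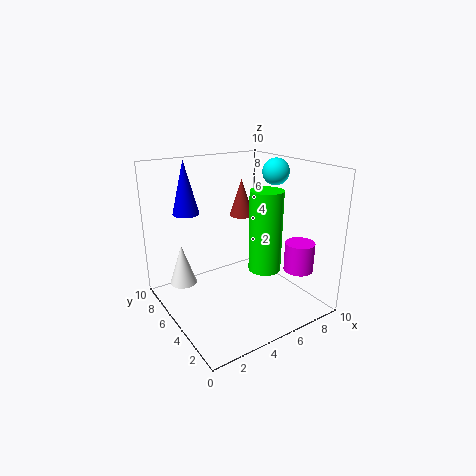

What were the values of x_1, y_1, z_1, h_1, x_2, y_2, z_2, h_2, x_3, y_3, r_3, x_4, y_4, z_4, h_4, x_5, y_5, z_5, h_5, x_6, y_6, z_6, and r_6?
x_1 = 5; y_1 = 2; z_1 = 4; h_1 = 5; x_2 = 8; y_2 = 9; z_2 = 5; h_2 = 3; x_3 = 9; y_3 = 6; r_3 = 1; x_4 = 3; y_4 = 9; z_4 = 6; h_4 = 4; x_5 = 2; y_5 = 8; z_5 = 1; h_5 = 3; x_6 = 8; y_6 = 2; z_6 = 3; r_6 = 1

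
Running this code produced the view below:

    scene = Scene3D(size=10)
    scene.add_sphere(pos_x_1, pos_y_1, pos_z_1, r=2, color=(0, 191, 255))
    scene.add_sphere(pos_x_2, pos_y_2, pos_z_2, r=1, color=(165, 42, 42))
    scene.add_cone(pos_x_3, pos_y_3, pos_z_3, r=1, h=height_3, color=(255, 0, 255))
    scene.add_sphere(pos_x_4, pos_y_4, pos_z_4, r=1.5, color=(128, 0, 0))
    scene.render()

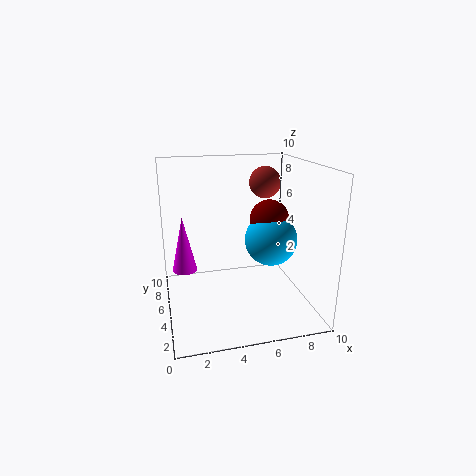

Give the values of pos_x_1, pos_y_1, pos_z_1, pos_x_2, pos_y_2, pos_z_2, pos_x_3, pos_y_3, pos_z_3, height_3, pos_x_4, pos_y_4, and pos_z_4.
pos_x_1 = 8, pos_y_1 = 6.5, pos_z_1 = 4, pos_x_2 = 6.5, pos_y_2 = 4, pos_z_2 = 9, pos_x_3 = 1.5, pos_y_3 = 9, pos_z_3 = 1, height_3 = 4.5, pos_x_4 = 8, pos_y_4 = 7, pos_z_4 = 5.5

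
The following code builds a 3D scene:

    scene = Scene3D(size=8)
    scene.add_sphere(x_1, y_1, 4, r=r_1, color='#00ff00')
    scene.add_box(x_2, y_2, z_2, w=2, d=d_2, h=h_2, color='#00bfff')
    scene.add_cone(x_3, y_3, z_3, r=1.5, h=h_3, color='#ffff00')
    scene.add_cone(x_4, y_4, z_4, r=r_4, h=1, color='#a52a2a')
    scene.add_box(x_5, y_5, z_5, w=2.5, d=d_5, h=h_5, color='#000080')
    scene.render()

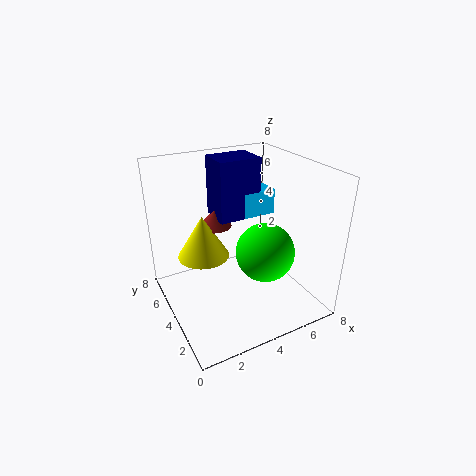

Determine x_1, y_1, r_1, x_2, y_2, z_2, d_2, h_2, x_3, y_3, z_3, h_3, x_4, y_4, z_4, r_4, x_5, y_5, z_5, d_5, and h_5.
x_1 = 4.5, y_1 = 2, r_1 = 1.5, x_2 = 5, y_2 = 5, z_2 = 4.5, d_2 = 2, h_2 = 1.5, x_3 = 2.5, y_3 = 5.5, z_3 = 2.5, h_3 = 2.5, x_4 = 3.5, y_4 = 6, z_4 = 4, r_4 = 1, x_5 = 3.5, y_5 = 5, z_5 = 4.5, d_5 = 2, h_5 = 3.5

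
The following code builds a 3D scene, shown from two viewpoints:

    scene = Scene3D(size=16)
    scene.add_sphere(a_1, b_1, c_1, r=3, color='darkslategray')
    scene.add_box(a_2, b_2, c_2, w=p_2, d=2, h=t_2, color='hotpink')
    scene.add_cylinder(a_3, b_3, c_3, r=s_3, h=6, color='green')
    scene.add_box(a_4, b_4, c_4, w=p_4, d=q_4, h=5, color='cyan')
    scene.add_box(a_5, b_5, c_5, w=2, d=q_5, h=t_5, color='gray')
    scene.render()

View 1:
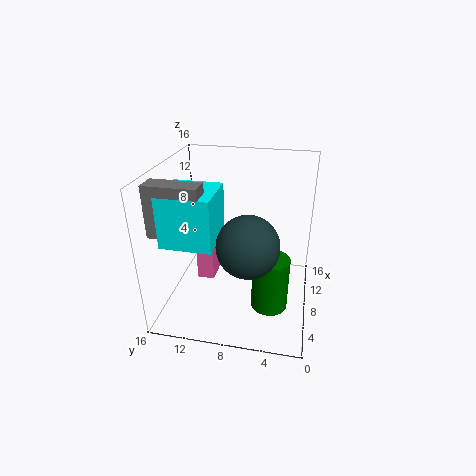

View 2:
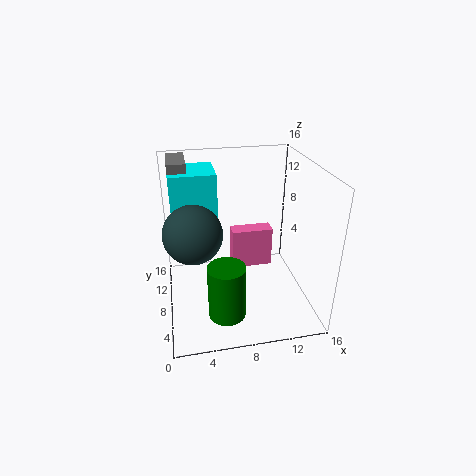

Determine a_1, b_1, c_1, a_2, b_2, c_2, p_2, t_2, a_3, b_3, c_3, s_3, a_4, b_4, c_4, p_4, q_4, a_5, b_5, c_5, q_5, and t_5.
a_1 = 3, b_1 = 6, c_1 = 10, a_2 = 8, b_2 = 11, c_2 = 2, p_2 = 5, t_2 = 5, a_3 = 6, b_3 = 4, c_3 = 1, s_3 = 2, a_4 = 1, b_4 = 9, c_4 = 10, p_4 = 5, q_4 = 5, a_5 = 1, b_5 = 10, c_5 = 11, q_5 = 5, t_5 = 5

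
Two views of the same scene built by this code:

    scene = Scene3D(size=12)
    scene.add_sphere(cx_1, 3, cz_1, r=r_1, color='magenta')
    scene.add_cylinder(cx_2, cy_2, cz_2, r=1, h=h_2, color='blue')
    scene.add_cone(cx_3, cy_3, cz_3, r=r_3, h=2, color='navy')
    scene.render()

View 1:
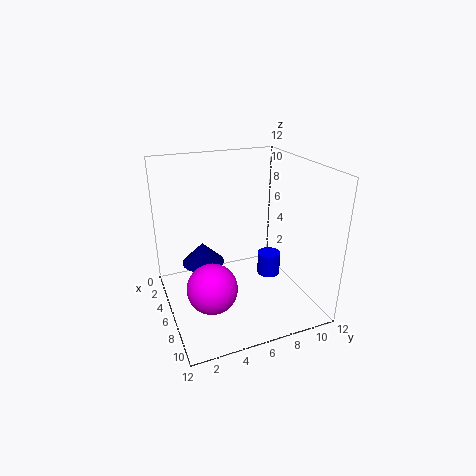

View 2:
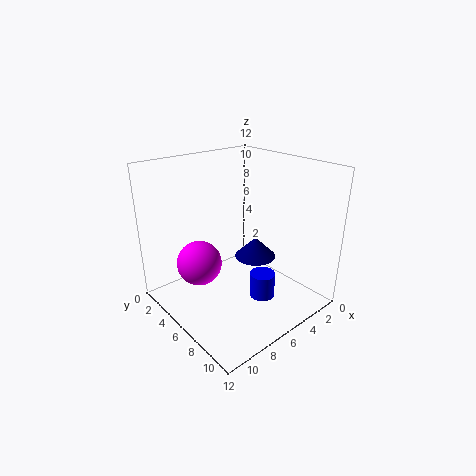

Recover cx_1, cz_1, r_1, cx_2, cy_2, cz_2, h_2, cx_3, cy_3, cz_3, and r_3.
cx_1 = 8; cz_1 = 3; r_1 = 2; cx_2 = 6; cy_2 = 9; cz_2 = 2; h_2 = 2; cx_3 = 2; cy_3 = 4; cz_3 = 2; r_3 = 2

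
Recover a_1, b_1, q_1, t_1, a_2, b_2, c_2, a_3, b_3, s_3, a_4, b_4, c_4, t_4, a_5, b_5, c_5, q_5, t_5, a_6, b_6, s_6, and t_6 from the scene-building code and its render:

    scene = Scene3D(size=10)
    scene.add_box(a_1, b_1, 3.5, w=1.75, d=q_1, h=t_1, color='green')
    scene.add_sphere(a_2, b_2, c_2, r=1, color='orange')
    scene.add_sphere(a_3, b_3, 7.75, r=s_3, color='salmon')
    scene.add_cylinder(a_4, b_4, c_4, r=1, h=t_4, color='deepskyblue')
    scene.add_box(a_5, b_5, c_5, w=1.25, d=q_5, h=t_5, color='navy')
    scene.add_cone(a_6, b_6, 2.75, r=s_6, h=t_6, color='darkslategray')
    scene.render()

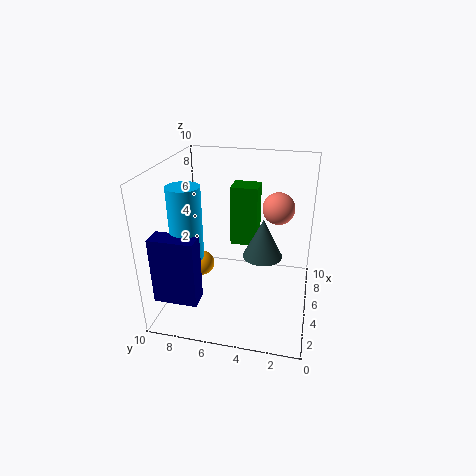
a_1 = 6.75
b_1 = 4
q_1 = 2
t_1 = 4.5
a_2 = 7
b_2 = 8.5
c_2 = 1.25
a_3 = 4.25
b_3 = 2.25
s_3 = 1
a_4 = 2
b_4 = 7.5
c_4 = 5
t_4 = 4.5
a_5 = 0.25
b_5 = 6.5
c_5 = 2.5
q_5 = 2.75
t_5 = 4.25
a_6 = 6.75
b_6 = 3.5
s_6 = 1.5
t_6 = 3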